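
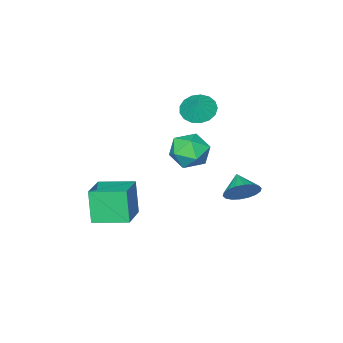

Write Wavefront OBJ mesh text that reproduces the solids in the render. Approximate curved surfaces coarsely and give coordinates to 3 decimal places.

v 0.256 -3.079 -3.598
v -0.027 -3.604 -1.815
v 1.753 -1.995 -3.042
v 1.47 -2.519 -1.259
v 1.39 -4.521 -3.841
v 1.107 -5.045 -2.058
v 2.887 -3.436 -3.285
v 2.604 -3.961 -1.502
v -2.93 0.689 -1.705
v -2.369 0.842 -0.967
v -3.43 -0.229 -1.135
v -2.703 1.078 -0.88
v -3.082 1.237 -0.957
v -3.432 1.287 -1.181
v -3.681 1.219 -1.51
v -3.783 1.046 -1.877
v -3.715 0.802 -2.21
v -3.492 0.536 -2.443
v -3.158 0.3 -2.53
v -2.778 0.141 -2.454
v -2.429 0.09 -2.229
v -2.179 0.158 -1.9
v -2.078 0.331 -1.533
v -2.146 0.575 -1.2
v -1.109 0.047 1.894
v -0.454 0.785 1.472
v 0.214 -0.605 2.808
v 0.869 0.133 2.386
v 0.103 0.428 3.076
v -0.715 0.83 2.511
v 0.475 -0.65 1.769
v -0.343 -0.248 1.204
v 0.525 0.354 1.395
v 0.294 1.02 2.203
v -0.534 -0.84 2.077
v -0.765 -0.174 2.885
v -4.21 -3.759 1.453
v -3.472 -4.291 1.215
v -3.63 -3.381 2.407
v -3.393 -3.898 1.01
v -3.5 -3.473 0.907
v -3.77 -3.114 0.929
v -4.141 -2.903 1.071
v -4.528 -2.888 1.3
v -4.842 -3.073 1.564
v -5.011 -3.414 1.803
v -4.997 -3.835 1.961
v -4.803 -4.239 2.003
v -4.472 -4.533 1.919
v -4.082 -4.649 1.727
v -3.721 -4.562 1.473
f 2 4 1
f 5 2 1
f 1 4 3
f 3 5 1
f 2 8 4
f 6 2 5
f 6 8 2
f 4 8 3
f 7 5 3
f 3 8 7
f 7 6 5
f 8 6 7
f 10 9 12
f 10 12 11
f 12 9 13
f 12 13 11
f 13 9 14
f 13 14 11
f 14 9 15
f 14 15 11
f 15 9 16
f 15 16 11
f 16 9 17
f 16 17 11
f 17 9 18
f 17 18 11
f 18 9 19
f 18 19 11
f 19 9 20
f 19 20 11
f 20 9 21
f 20 21 11
f 21 9 22
f 21 22 11
f 22 9 23
f 22 23 11
f 23 9 24
f 23 24 11
f 24 9 10
f 24 10 11
f 25 36 30
f 25 30 26
f 25 26 32
f 25 32 35
f 25 35 36
f 26 30 34
f 30 36 29
f 36 35 27
f 35 32 31
f 32 26 33
f 28 34 29
f 28 29 27
f 28 27 31
f 28 31 33
f 28 33 34
f 29 34 30
f 27 29 36
f 31 27 35
f 33 31 32
f 34 33 26
f 38 37 40
f 38 40 39
f 40 37 41
f 40 41 39
f 41 37 42
f 41 42 39
f 42 37 43
f 42 43 39
f 43 37 44
f 43 44 39
f 44 37 45
f 44 45 39
f 45 37 46
f 45 46 39
f 46 37 47
f 46 47 39
f 47 37 48
f 47 48 39
f 48 37 49
f 48 49 39
f 49 37 50
f 49 50 39
f 50 37 51
f 50 51 39
f 51 37 38
f 51 38 39



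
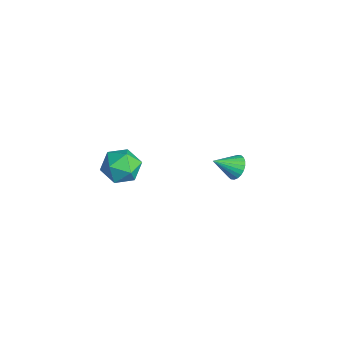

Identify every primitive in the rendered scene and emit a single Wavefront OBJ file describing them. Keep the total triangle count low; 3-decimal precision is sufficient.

v 0.821 2.178 -3.296
v 1.412 2.303 -3.005
v 0.679 1.102 -2.544
v 1.249 2.434 -2.848
v 1.021 2.526 -2.759
v 0.763 2.565 -2.752
v 0.513 2.546 -2.828
v 0.311 2.47 -2.975
v 0.186 2.35 -3.17
v 0.158 2.203 -3.385
v 0.231 2.053 -3.586
v 0.394 1.922 -3.743
v 0.622 1.83 -3.832
v 0.88 1.791 -3.839
v 1.129 1.81 -3.764
v 1.332 1.886 -3.617
v 1.457 2.006 -3.421
v 1.485 2.152 -3.206
v 2.793 -2.998 1.057
v 3.136 -3.466 0.296
v 1.984 -4.254 1.464
v 2.327 -4.722 0.703
v 2.909 -4.496 1.429
v 3.409 -3.72 1.177
v 1.711 -4 0.583
v 2.211 -3.224 0.331
v 2.468 -4.085 0.003
v 3.208 -4.392 0.526
v 1.912 -3.328 1.234
v 2.652 -3.635 1.757
f 2 1 4
f 2 4 3
f 4 1 5
f 4 5 3
f 5 1 6
f 5 6 3
f 6 1 7
f 6 7 3
f 7 1 8
f 7 8 3
f 8 1 9
f 8 9 3
f 9 1 10
f 9 10 3
f 10 1 11
f 10 11 3
f 11 1 12
f 11 12 3
f 12 1 13
f 12 13 3
f 13 1 14
f 13 14 3
f 14 1 15
f 14 15 3
f 15 1 16
f 15 16 3
f 16 1 17
f 16 17 3
f 17 1 18
f 17 18 3
f 18 1 2
f 18 2 3
f 19 30 24
f 19 24 20
f 19 20 26
f 19 26 29
f 19 29 30
f 20 24 28
f 24 30 23
f 30 29 21
f 29 26 25
f 26 20 27
f 22 28 23
f 22 23 21
f 22 21 25
f 22 25 27
f 22 27 28
f 23 28 24
f 21 23 30
f 25 21 29
f 27 25 26
f 28 27 20



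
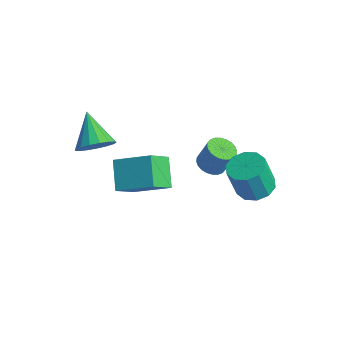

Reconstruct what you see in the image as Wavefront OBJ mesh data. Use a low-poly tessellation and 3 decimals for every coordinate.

v -1.848 3.371 -1.401
v -1.206 2.97 -1.474
v -0.831 3.329 -0.153
v -1.472 3.729 -0.079
v -1.119 3.237 -1.571
v -0.744 3.595 -0.25
v -1.143 3.524 -1.642
v -0.768 3.882 -0.321
v -1.275 3.787 -1.677
v -0.899 4.146 -0.355
v -1.493 3.987 -1.669
v -1.118 4.346 -0.347
v -1.766 4.094 -1.62
v -1.391 4.452 -0.298
v -2.051 4.09 -1.538
v -1.676 4.449 -0.217
v -2.305 3.977 -1.435
v -1.93 4.335 -0.114
v -2.489 3.771 -1.327
v -2.114 4.13 -0.006
v -2.576 3.505 -1.23
v -2.201 3.863 0.091
v -2.552 3.218 -1.159
v -2.177 3.576 0.162
v -2.421 2.954 -1.125
v -2.045 3.313 0.197
v -2.202 2.754 -1.133
v -1.827 3.113 0.189
v -1.929 2.648 -1.182
v -1.554 3.006 0.14
v -1.644 2.651 -1.263
v -1.269 3.01 0.058
v -1.39 2.765 -1.366
v -1.015 3.123 -0.045
v -3.099 -2.316 2.462
v -2.471 -1.993 3.142
v -4.581 -1.784 3.578
v -2.543 -1.619 2.868
v -2.742 -1.404 2.501
v -3.023 -1.399 2.125
v -3.321 -1.604 1.827
v -3.569 -1.972 1.674
v -3.708 -2.419 1.702
v -3.709 -2.842 1.903
v -3.569 -3.145 2.233
v -3.322 -3.258 2.616
v -3.024 -3.155 2.963
v -2.743 -2.861 3.195
v -2.543 -2.441 3.26
v 1.89 3.103 0.252
v 2.646 3.646 0.487
v 2.445 3.181 2.204
v 1.69 2.637 1.968
v 2.159 3.984 0.522
v 1.958 3.519 2.239
v 1.569 3.985 0.453
v 1.369 3.519 2.17
v 1.103 3.649 0.308
v 0.902 3.183 2.024
v 0.937 3.104 0.141
v 0.736 2.639 1.857
v 1.135 2.559 0.016
v 0.934 2.094 1.733
v 1.622 2.221 -0.019
v 1.421 1.756 1.698
v 2.211 2.221 0.05
v 2.011 1.755 1.767
v 2.678 2.557 0.196
v 2.477 2.091 1.912
v 2.844 3.101 0.363
v 2.643 2.636 2.079
v -2.173 -1.909 -0.496
v -3.332 -1.237 0.517
v -2.457 -0.69 -1.631
v -3.616 -0.017 -0.618
v -0.744 -0.763 0.378
v -1.903 -0.09 1.391
v -1.028 0.457 -0.757
v -2.187 1.129 0.256
f 2 1 5
f 2 5 3
f 3 5 6
f 3 6 4
f 5 1 7
f 5 7 6
f 6 7 8
f 6 8 4
f 7 1 9
f 7 9 8
f 8 9 10
f 8 10 4
f 9 1 11
f 9 11 10
f 10 11 12
f 10 12 4
f 11 1 13
f 11 13 12
f 12 13 14
f 12 14 4
f 13 1 15
f 13 15 14
f 14 15 16
f 14 16 4
f 15 1 17
f 15 17 16
f 16 17 18
f 16 18 4
f 17 1 19
f 17 19 18
f 18 19 20
f 18 20 4
f 19 1 21
f 19 21 20
f 20 21 22
f 20 22 4
f 21 1 23
f 21 23 22
f 22 23 24
f 22 24 4
f 23 1 25
f 23 25 24
f 24 25 26
f 24 26 4
f 25 1 27
f 25 27 26
f 26 27 28
f 26 28 4
f 27 1 29
f 27 29 28
f 28 29 30
f 28 30 4
f 29 1 31
f 29 31 30
f 30 31 32
f 30 32 4
f 31 1 33
f 31 33 32
f 32 33 34
f 32 34 4
f 33 1 2
f 33 2 34
f 34 2 3
f 34 3 4
f 36 35 38
f 36 38 37
f 38 35 39
f 38 39 37
f 39 35 40
f 39 40 37
f 40 35 41
f 40 41 37
f 41 35 42
f 41 42 37
f 42 35 43
f 42 43 37
f 43 35 44
f 43 44 37
f 44 35 45
f 44 45 37
f 45 35 46
f 45 46 37
f 46 35 47
f 46 47 37
f 47 35 48
f 47 48 37
f 48 35 49
f 48 49 37
f 49 35 36
f 49 36 37
f 51 50 54
f 51 54 52
f 52 54 55
f 52 55 53
f 54 50 56
f 54 56 55
f 55 56 57
f 55 57 53
f 56 50 58
f 56 58 57
f 57 58 59
f 57 59 53
f 58 50 60
f 58 60 59
f 59 60 61
f 59 61 53
f 60 50 62
f 60 62 61
f 61 62 63
f 61 63 53
f 62 50 64
f 62 64 63
f 63 64 65
f 63 65 53
f 64 50 66
f 64 66 65
f 65 66 67
f 65 67 53
f 66 50 68
f 66 68 67
f 67 68 69
f 67 69 53
f 68 50 70
f 68 70 69
f 69 70 71
f 69 71 53
f 70 50 51
f 70 51 71
f 71 51 52
f 71 52 53
f 73 75 72
f 76 73 72
f 72 75 74
f 74 76 72
f 73 79 75
f 77 73 76
f 77 79 73
f 75 79 74
f 78 76 74
f 74 79 78
f 78 77 76
f 79 77 78



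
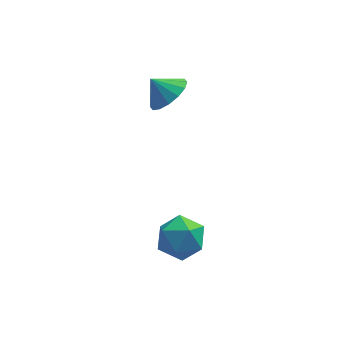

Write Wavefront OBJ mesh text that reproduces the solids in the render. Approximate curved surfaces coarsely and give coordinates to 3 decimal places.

v 1.87 2.167 1.764
v 2.625 2.838 2.175
v 1.09 2.513 2.636
v 2.343 3.149 1.798
v 1.934 3.197 1.413
v 1.507 2.969 1.121
v 1.178 2.527 1.002
v 1.035 1.988 1.087
v 1.115 1.497 1.354
v 1.398 1.186 1.73
v 1.807 1.137 2.116
v 2.233 1.365 2.407
v 2.562 1.808 2.526
v 2.706 2.347 2.441
v 1.14 -1.96 -3.694
v 1.988 -2.017 -2.819
v 1.972 -3.503 -4.601
v 2.82 -3.56 -3.726
v 1.663 -3.85 -3.473
v 1.148 -2.897 -2.913
v 2.812 -2.623 -4.507
v 2.297 -1.67 -3.947
v 3.021 -2.427 -3.322
v 2.311 -3.185 -2.683
v 1.649 -2.335 -4.737
v 0.939 -3.093 -4.098
f 2 1 4
f 2 4 3
f 4 1 5
f 4 5 3
f 5 1 6
f 5 6 3
f 6 1 7
f 6 7 3
f 7 1 8
f 7 8 3
f 8 1 9
f 8 9 3
f 9 1 10
f 9 10 3
f 10 1 11
f 10 11 3
f 11 1 12
f 11 12 3
f 12 1 13
f 12 13 3
f 13 1 14
f 13 14 3
f 14 1 2
f 14 2 3
f 15 26 20
f 15 20 16
f 15 16 22
f 15 22 25
f 15 25 26
f 16 20 24
f 20 26 19
f 26 25 17
f 25 22 21
f 22 16 23
f 18 24 19
f 18 19 17
f 18 17 21
f 18 21 23
f 18 23 24
f 19 24 20
f 17 19 26
f 21 17 25
f 23 21 22
f 24 23 16



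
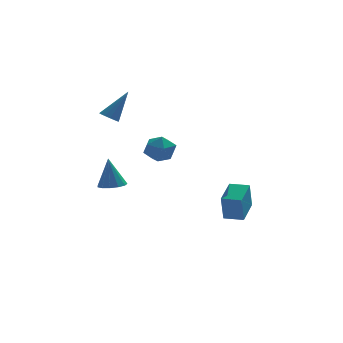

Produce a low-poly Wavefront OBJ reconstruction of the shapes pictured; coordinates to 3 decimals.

v -2.966 -3.167 -0.234
v -2.303 -2.816 -0.213
v -3.134 -2.953 1.494
v -2.595 -2.517 -0.279
v -3.004 -2.424 -0.33
v -3.401 -2.568 -0.351
v -3.66 -2.902 -0.335
v -3.698 -3.32 -0.287
v -3.504 -3.689 -0.222
v -3.139 -3.893 -0.161
v -2.719 -3.867 -0.123
v -2.377 -3.618 -0.121
v -2.222 -3.226 -0.154
v -2.527 3.629 2.18
v -2.09 3.273 2.005
v -1.453 4.131 3.84
v -2.026 3.544 1.881
v -2.095 3.838 1.837
v -2.28 4.076 1.885
v -2.532 4.194 2.012
v -2.782 4.161 2.184
v -2.964 3.985 2.355
v -3.029 3.714 2.479
v -2.959 3.419 2.523
v -2.774 3.181 2.475
v -2.522 3.063 2.348
v -2.272 3.097 2.176
v 3.237 1.096 -4.503
v 3.034 0.681 -2.909
v 3.914 2.614 -4.022
v 3.71 2.199 -2.428
v 4.25 0.641 -4.492
v 4.046 0.226 -2.898
v 4.926 2.159 -4.011
v 4.723 1.744 -2.417
v -0.836 -0.521 1.904
v 0.091 -0.43 1.814
v -0.811 -1.71 0.966
v 0.116 -1.619 0.876
v -0.249 -1.901 1.69
v -0.265 -1.166 2.27
v -0.455 -0.974 0.51
v -0.471 -0.239 1.09
v 0.326 -0.71 0.952
v 0.454 -1.283 1.681
v -1.174 -0.857 1.099
v -1.046 -1.43 1.828
f 2 1 4
f 2 4 3
f 4 1 5
f 4 5 3
f 5 1 6
f 5 6 3
f 6 1 7
f 6 7 3
f 7 1 8
f 7 8 3
f 8 1 9
f 8 9 3
f 9 1 10
f 9 10 3
f 10 1 11
f 10 11 3
f 11 1 12
f 11 12 3
f 12 1 13
f 12 13 3
f 13 1 2
f 13 2 3
f 15 14 17
f 15 17 16
f 17 14 18
f 17 18 16
f 18 14 19
f 18 19 16
f 19 14 20
f 19 20 16
f 20 14 21
f 20 21 16
f 21 14 22
f 21 22 16
f 22 14 23
f 22 23 16
f 23 14 24
f 23 24 16
f 24 14 25
f 24 25 16
f 25 14 26
f 25 26 16
f 26 14 27
f 26 27 16
f 27 14 15
f 27 15 16
f 29 31 28
f 32 29 28
f 28 31 30
f 30 32 28
f 29 35 31
f 33 29 32
f 33 35 29
f 31 35 30
f 34 32 30
f 30 35 34
f 34 33 32
f 35 33 34
f 36 47 41
f 36 41 37
f 36 37 43
f 36 43 46
f 36 46 47
f 37 41 45
f 41 47 40
f 47 46 38
f 46 43 42
f 43 37 44
f 39 45 40
f 39 40 38
f 39 38 42
f 39 42 44
f 39 44 45
f 40 45 41
f 38 40 47
f 42 38 46
f 44 42 43
f 45 44 37



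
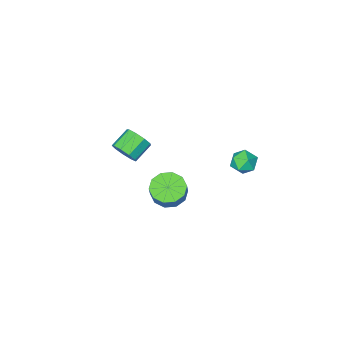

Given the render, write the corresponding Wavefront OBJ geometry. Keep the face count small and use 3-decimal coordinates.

v 0.072 -2.397 -4.315
v 1.068 -2.361 -4.676
v 1.405 -1.967 -3.705
v 0.408 -2.003 -3.345
v 0.783 -1.786 -4.81
v 1.12 -1.393 -3.84
v 0.227 -1.445 -4.755
v 0.564 -1.051 -3.785
v -0.389 -1.467 -4.532
v -0.052 -1.074 -3.562
v -0.829 -1.844 -4.227
v -0.492 -1.451 -3.256
v -0.925 -2.433 -3.955
v -0.588 -2.039 -2.984
v -0.64 -3.007 -3.82
v -0.303 -2.614 -2.85
v -0.084 -3.349 -3.875
v 0.253 -2.955 -2.905
v 0.532 -3.326 -4.098
v 0.869 -2.933 -3.128
v 0.972 -2.949 -4.404
v 1.309 -2.556 -3.433
v -2.343 1.631 0.541
v -1.783 1.569 -0.098
v -3.117 0.651 -0.042
v -2.557 0.589 -0.681
v -2.343 0.325 0.101
v -1.865 0.931 0.461
v -3.035 1.289 -0.601
v -2.557 1.895 -0.241
v -2.211 1.357 -0.803
v -1.783 0.762 -0.37
v -3.117 1.458 0.23
v -2.689 0.863 0.663
v 4.147 -0.504 2.919
v 4.488 -0.255 3.61
v 3.394 -0.488 4.233
v 3.053 -0.736 3.541
v 4.25 0.173 3.352
v 3.156 -0.059 3.974
v 3.964 0.285 2.89
v 2.87 0.052 3.513
v 3.763 0.027 2.442
v 2.669 -0.205 3.065
v 3.742 -0.479 2.217
v 2.648 -0.711 2.84
v 3.911 -0.996 2.32
v 2.817 -1.228 2.943
v 4.19 -1.284 2.703
v 3.096 -1.516 3.326
v 4.449 -1.206 3.187
v 3.355 -1.438 3.81
v 4.566 -0.8 3.545
v 3.472 -1.032 4.168
f 2 1 5
f 2 5 3
f 3 5 6
f 3 6 4
f 5 1 7
f 5 7 6
f 6 7 8
f 6 8 4
f 7 1 9
f 7 9 8
f 8 9 10
f 8 10 4
f 9 1 11
f 9 11 10
f 10 11 12
f 10 12 4
f 11 1 13
f 11 13 12
f 12 13 14
f 12 14 4
f 13 1 15
f 13 15 14
f 14 15 16
f 14 16 4
f 15 1 17
f 15 17 16
f 16 17 18
f 16 18 4
f 17 1 19
f 17 19 18
f 18 19 20
f 18 20 4
f 19 1 21
f 19 21 20
f 20 21 22
f 20 22 4
f 21 1 2
f 21 2 22
f 22 2 3
f 22 3 4
f 23 34 28
f 23 28 24
f 23 24 30
f 23 30 33
f 23 33 34
f 24 28 32
f 28 34 27
f 34 33 25
f 33 30 29
f 30 24 31
f 26 32 27
f 26 27 25
f 26 25 29
f 26 29 31
f 26 31 32
f 27 32 28
f 25 27 34
f 29 25 33
f 31 29 30
f 32 31 24
f 36 35 39
f 36 39 37
f 37 39 40
f 37 40 38
f 39 35 41
f 39 41 40
f 40 41 42
f 40 42 38
f 41 35 43
f 41 43 42
f 42 43 44
f 42 44 38
f 43 35 45
f 43 45 44
f 44 45 46
f 44 46 38
f 45 35 47
f 45 47 46
f 46 47 48
f 46 48 38
f 47 35 49
f 47 49 48
f 48 49 50
f 48 50 38
f 49 35 51
f 49 51 50
f 50 51 52
f 50 52 38
f 51 35 53
f 51 53 52
f 52 53 54
f 52 54 38
f 53 35 36
f 53 36 54
f 54 36 37
f 54 37 38



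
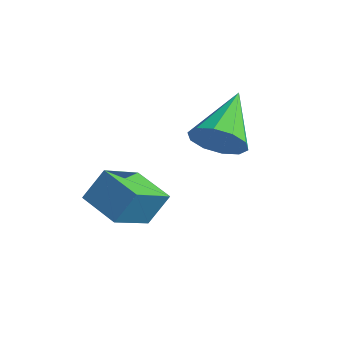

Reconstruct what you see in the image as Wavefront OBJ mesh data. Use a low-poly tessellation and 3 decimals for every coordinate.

v -0.479 -1 1.147
v 0.231 -1.027 1.792
v -1.441 0.6 2.273
v 0.382 -0.639 1.37
v 0.204 -0.389 0.862
v -0.235 -0.372 0.463
v -0.767 -0.595 0.326
v -1.189 -0.973 0.502
v -1.34 -1.361 0.925
v -1.162 -1.611 1.432
v -0.723 -1.628 1.831
v -0.191 -1.405 1.969
v -2.664 -4.437 -1.08
v -2.436 -3.777 -0.019
v -3.028 -2.906 -1.954
v -2.8 -2.246 -0.892
v -1.22 -4.314 -1.468
v -0.992 -3.654 -0.406
v -1.584 -2.783 -2.341
v -1.356 -2.123 -1.28
f 2 1 4
f 2 4 3
f 4 1 5
f 4 5 3
f 5 1 6
f 5 6 3
f 6 1 7
f 6 7 3
f 7 1 8
f 7 8 3
f 8 1 9
f 8 9 3
f 9 1 10
f 9 10 3
f 10 1 11
f 10 11 3
f 11 1 12
f 11 12 3
f 12 1 2
f 12 2 3
f 14 16 13
f 17 14 13
f 13 16 15
f 15 17 13
f 14 20 16
f 18 14 17
f 18 20 14
f 16 20 15
f 19 17 15
f 15 20 19
f 19 18 17
f 20 18 19



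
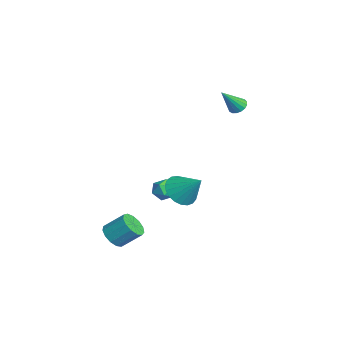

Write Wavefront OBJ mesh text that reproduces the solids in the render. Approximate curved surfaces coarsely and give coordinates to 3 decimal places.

v -3.638 -0.071 -2.884
v -3.081 -0.312 -2.571
v -3.819 -1.068 -3.329
v -3.262 -1.309 -3.016
v -3.813 -1.138 -2.649
v -3.701 -0.522 -2.374
v -3.199 -0.858 -3.526
v -3.087 -0.242 -3.251
v -2.809 -0.799 -2.968
v -3.188 -0.971 -2.426
v -3.712 -0.409 -3.474
v -4.091 -0.581 -2.932
v 1.983 -4.025 -2.609
v 2.641 -3.986 -2.872
v 2.916 -3.096 -2.054
v 2.257 -3.135 -1.791
v 2.42 -3.726 -3.081
v 2.695 -2.836 -2.264
v 2.061 -3.561 -3.141
v 2.335 -2.671 -2.323
v 1.676 -3.543 -3.031
v 1.951 -2.653 -2.213
v 1.389 -3.679 -2.787
v 1.664 -2.788 -1.969
v 1.291 -3.924 -2.487
v 1.565 -3.033 -1.669
v 1.412 -4.201 -2.225
v 1.686 -3.311 -1.408
v 1.714 -4.423 -2.086
v 1.989 -3.532 -1.268
v 2.102 -4.518 -2.112
v 2.376 -3.628 -1.294
v 2.452 -4.457 -2.296
v 2.726 -3.566 -1.478
v 2.653 -4.259 -2.58
v 2.927 -3.368 -1.762
v -3.02 2.785 2.637
v -2.716 3.164 2.823
v -2.62 1.895 3.803
v -2.936 3.207 2.931
v -3.175 3.152 2.971
v -3.379 3.014 2.936
v -3.501 2.824 2.832
v -3.512 2.624 2.683
v -3.411 2.462 2.524
v -3.22 2.373 2.391
v -2.983 2.379 2.315
v -2.755 2.478 2.312
v -2.587 2.648 2.384
v -2.519 2.849 2.514
v -2.565 3.035 2.672
v -1.655 -0.21 -2.075
v -1.004 -0.029 -2.728
v -0.825 0.59 -1.025
v -1.246 0.275 -2.768
v -1.559 0.495 -2.689
v -1.889 0.593 -2.503
v -2.178 0.553 -2.243
v -2.377 0.38 -1.955
v -2.451 0.105 -1.687
v -2.387 -0.225 -1.486
v -2.197 -0.551 -1.387
v -1.913 -0.819 -1.407
v -1.585 -0.982 -1.543
v -1.268 -1.011 -1.771
v -1.019 -0.902 -2.051
v -0.879 -0.673 -2.336
v -0.874 -0.364 -2.575
f 1 12 6
f 1 6 2
f 1 2 8
f 1 8 11
f 1 11 12
f 2 6 10
f 6 12 5
f 12 11 3
f 11 8 7
f 8 2 9
f 4 10 5
f 4 5 3
f 4 3 7
f 4 7 9
f 4 9 10
f 5 10 6
f 3 5 12
f 7 3 11
f 9 7 8
f 10 9 2
f 14 13 17
f 14 17 15
f 15 17 18
f 15 18 16
f 17 13 19
f 17 19 18
f 18 19 20
f 18 20 16
f 19 13 21
f 19 21 20
f 20 21 22
f 20 22 16
f 21 13 23
f 21 23 22
f 22 23 24
f 22 24 16
f 23 13 25
f 23 25 24
f 24 25 26
f 24 26 16
f 25 13 27
f 25 27 26
f 26 27 28
f 26 28 16
f 27 13 29
f 27 29 28
f 28 29 30
f 28 30 16
f 29 13 31
f 29 31 30
f 30 31 32
f 30 32 16
f 31 13 33
f 31 33 32
f 32 33 34
f 32 34 16
f 33 13 35
f 33 35 34
f 34 35 36
f 34 36 16
f 35 13 14
f 35 14 36
f 36 14 15
f 36 15 16
f 38 37 40
f 38 40 39
f 40 37 41
f 40 41 39
f 41 37 42
f 41 42 39
f 42 37 43
f 42 43 39
f 43 37 44
f 43 44 39
f 44 37 45
f 44 45 39
f 45 37 46
f 45 46 39
f 46 37 47
f 46 47 39
f 47 37 48
f 47 48 39
f 48 37 49
f 48 49 39
f 49 37 50
f 49 50 39
f 50 37 51
f 50 51 39
f 51 37 38
f 51 38 39
f 53 52 55
f 53 55 54
f 55 52 56
f 55 56 54
f 56 52 57
f 56 57 54
f 57 52 58
f 57 58 54
f 58 52 59
f 58 59 54
f 59 52 60
f 59 60 54
f 60 52 61
f 60 61 54
f 61 52 62
f 61 62 54
f 62 52 63
f 62 63 54
f 63 52 64
f 63 64 54
f 64 52 65
f 64 65 54
f 65 52 66
f 65 66 54
f 66 52 67
f 66 67 54
f 67 52 68
f 67 68 54
f 68 52 53
f 68 53 54



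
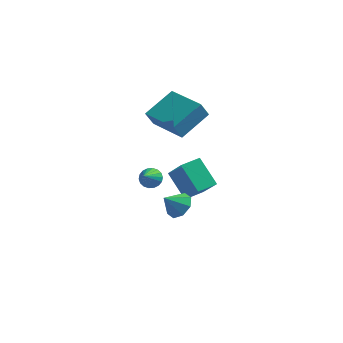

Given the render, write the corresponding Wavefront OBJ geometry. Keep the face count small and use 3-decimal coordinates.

v -0.591 1.533 -0.387
v -0.903 1.232 0.458
v -2.321 2.795 -0.577
v -2.633 2.494 0.268
v 0.333 2.926 0.452
v 0.021 2.625 1.297
v -1.397 4.188 0.262
v -1.709 3.887 1.107
v -2.294 2.169 -4.046
v -1.718 2.07 -4.128
v -2.346 1.131 -3.154
v -1.72 2.241 -3.929
v -1.836 2.398 -3.753
v -2.042 2.51 -3.635
v -2.298 2.554 -3.599
v -2.554 2.522 -3.651
v -2.758 2.42 -3.781
v -2.87 2.269 -3.964
v -2.868 2.097 -4.163
v -2.753 1.94 -4.339
v -2.546 1.829 -4.457
v -2.29 1.785 -4.493
v -2.035 1.816 -4.442
v -1.831 1.918 -4.311
v -0.695 -0.547 -1.438
v 0.111 -1.304 -0.186
v -0.035 0.254 -1.379
v 0.771 -0.502 -0.127
v 0.289 -1.278 -2.513
v 1.095 -2.034 -1.261
v 0.949 -0.476 -2.454
v 1.755 -1.233 -1.202
v 0.445 -2.872 -1.721
v 0.942 -2.689 -1.204
v -0.145 -3.308 -0.999
v 0.551 -2.286 -1.28
v 0.098 -2.227 -1.615
v -0.151 -2.545 -2.012
v -0.051 -3.055 -2.238
v 0.34 -3.457 -2.161
v 0.793 -3.516 -1.827
v 1.042 -3.198 -1.43
f 2 4 1
f 5 2 1
f 1 4 3
f 3 5 1
f 2 8 4
f 6 2 5
f 6 8 2
f 4 8 3
f 7 5 3
f 3 8 7
f 7 6 5
f 8 6 7
f 10 9 12
f 10 12 11
f 12 9 13
f 12 13 11
f 13 9 14
f 13 14 11
f 14 9 15
f 14 15 11
f 15 9 16
f 15 16 11
f 16 9 17
f 16 17 11
f 17 9 18
f 17 18 11
f 18 9 19
f 18 19 11
f 19 9 20
f 19 20 11
f 20 9 21
f 20 21 11
f 21 9 22
f 21 22 11
f 22 9 23
f 22 23 11
f 23 9 24
f 23 24 11
f 24 9 10
f 24 10 11
f 26 28 25
f 29 26 25
f 25 28 27
f 27 29 25
f 26 32 28
f 30 26 29
f 30 32 26
f 28 32 27
f 31 29 27
f 27 32 31
f 31 30 29
f 32 30 31
f 34 33 36
f 34 36 35
f 36 33 37
f 36 37 35
f 37 33 38
f 37 38 35
f 38 33 39
f 38 39 35
f 39 33 40
f 39 40 35
f 40 33 41
f 40 41 35
f 41 33 42
f 41 42 35
f 42 33 34
f 42 34 35



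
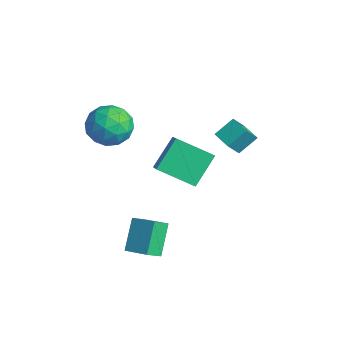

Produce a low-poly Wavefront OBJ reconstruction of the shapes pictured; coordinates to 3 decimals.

v -0.294 -0.362 3.811
v 0.851 -0.451 3.4
v -0.591 -2.269 3.4
v 0.554 -2.358 2.989
v 0.345 -2.192 4.179
v 0.528 -1.013 4.433
v -0.268 -1.707 2.367
v -0.085 -0.528 2.621
v 0.867 -1.282 2.507
v 1.246 -1.582 3.627
v -0.986 -1.138 3.173
v -0.607 -1.438 4.293
v 0.304 -0.239 3.642
v -0.044 -2.481 3.158
v -0.167 -2.383 3.858
v 0.506 -2.436 3.616
v 0.115 -0.569 4.249
v 0.788 -0.622 4.007
v 0.49 -1.645 4.465
v -0.528 -2.098 2.793
v 0.145 -2.151 2.551
v -0.246 -0.284 3.184
v 0.427 -0.337 2.942
v -0.23 -1.075 2.335
v 0.987 -0.78 2.875
v 0.812 -1.901 2.634
v 0.329 -1.518 2.268
v 0.437 -0.825 2.417
v 1.209 -0.957 3.533
v 1.035 -2.078 3.292
v 0.912 -1.98 3.991
v 1.02 -1.287 4.141
v 1.219 -1.445 3.009
v -0.775 -0.642 3.508
v -0.949 -1.763 3.267
v -0.76 -1.433 2.659
v -0.652 -0.74 2.809
v -0.552 -0.819 4.166
v -0.727 -1.94 3.925
v -0.177 -1.895 4.383
v -0.069 -1.202 4.532
v -0.959 -1.275 3.791
v 2.301 3.029 2.58
v 2.315 4.01 3.321
v 2.046 3.794 1.573
v 2.06 4.775 2.314
v 3.34 3.145 2.406
v 3.354 4.126 3.147
v 3.085 3.91 1.399
v 3.099 4.891 2.14
v 1.998 0.097 0.981
v 1.482 1.431 2.306
v 0.979 0.468 0.21
v 0.463 1.802 1.535
v 3.217 1.498 0.045
v 2.701 2.832 1.37
v 2.198 1.869 -0.726
v 1.682 3.203 0.599
v 3.602 -2.454 -2.679
v 2.731 -1.588 -1.336
v 3.422 -1.625 -3.331
v 2.552 -0.758 -1.988
v 4.748 -1.902 -2.292
v 3.878 -1.035 -0.949
v 4.569 -1.072 -2.944
v 3.698 -0.206 -1.601
f 1 38 17
f 38 12 41
f 17 41 6
f 38 41 17
f 1 17 13
f 17 6 18
f 13 18 2
f 17 18 13
f 1 13 22
f 13 2 23
f 22 23 8
f 13 23 22
f 1 22 34
f 22 8 37
f 34 37 11
f 22 37 34
f 1 34 38
f 34 11 42
f 38 42 12
f 34 42 38
f 2 18 29
f 18 6 32
f 29 32 10
f 18 32 29
f 6 41 19
f 41 12 40
f 19 40 5
f 41 40 19
f 12 42 39
f 42 11 35
f 39 35 3
f 42 35 39
f 11 37 36
f 37 8 24
f 36 24 7
f 37 24 36
f 8 23 28
f 23 2 25
f 28 25 9
f 23 25 28
f 4 30 16
f 30 10 31
f 16 31 5
f 30 31 16
f 4 16 14
f 16 5 15
f 14 15 3
f 16 15 14
f 4 14 21
f 14 3 20
f 21 20 7
f 14 20 21
f 4 21 26
f 21 7 27
f 26 27 9
f 21 27 26
f 4 26 30
f 26 9 33
f 30 33 10
f 26 33 30
f 5 31 19
f 31 10 32
f 19 32 6
f 31 32 19
f 3 15 39
f 15 5 40
f 39 40 12
f 15 40 39
f 7 20 36
f 20 3 35
f 36 35 11
f 20 35 36
f 9 27 28
f 27 7 24
f 28 24 8
f 27 24 28
f 10 33 29
f 33 9 25
f 29 25 2
f 33 25 29
f 44 46 43
f 47 44 43
f 43 46 45
f 45 47 43
f 44 50 46
f 48 44 47
f 48 50 44
f 46 50 45
f 49 47 45
f 45 50 49
f 49 48 47
f 50 48 49
f 52 54 51
f 55 52 51
f 51 54 53
f 53 55 51
f 52 58 54
f 56 52 55
f 56 58 52
f 54 58 53
f 57 55 53
f 53 58 57
f 57 56 55
f 58 56 57
f 60 62 59
f 63 60 59
f 59 62 61
f 61 63 59
f 60 66 62
f 64 60 63
f 64 66 60
f 62 66 61
f 65 63 61
f 61 66 65
f 65 64 63
f 66 64 65



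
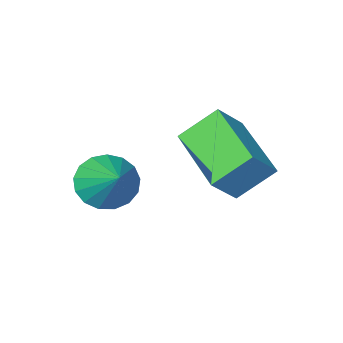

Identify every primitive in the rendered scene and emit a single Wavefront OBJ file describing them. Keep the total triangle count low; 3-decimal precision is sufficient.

v 3.098 -4.189 -0.708
v 3.557 -3.798 -1.35
v 3.382 -2.951 0.248
v 3.163 -3.662 -1.41
v 2.754 -3.646 -1.309
v 2.424 -3.755 -1.071
v 2.249 -3.963 -0.749
v 2.268 -4.223 -0.418
v 2.477 -4.475 -0.154
v 2.829 -4.662 -0.017
v 3.242 -4.74 -0.038
v 3.623 -4.692 -0.212
v 3.883 -4.529 -0.501
v 3.963 -4.288 -0.836
v 3.845 -4.024 -1.143
v 0.715 -3.417 0.176
v -0.247 -3.06 1.068
v 0.98 -1.335 -0.373
v 0.018 -0.977 0.519
v 1.522 -3.303 1.001
v 0.56 -2.945 1.893
v 1.787 -1.22 0.452
v 0.825 -0.863 1.344
f 2 1 4
f 2 4 3
f 4 1 5
f 4 5 3
f 5 1 6
f 5 6 3
f 6 1 7
f 6 7 3
f 7 1 8
f 7 8 3
f 8 1 9
f 8 9 3
f 9 1 10
f 9 10 3
f 10 1 11
f 10 11 3
f 11 1 12
f 11 12 3
f 12 1 13
f 12 13 3
f 13 1 14
f 13 14 3
f 14 1 15
f 14 15 3
f 15 1 2
f 15 2 3
f 17 19 16
f 20 17 16
f 16 19 18
f 18 20 16
f 17 23 19
f 21 17 20
f 21 23 17
f 19 23 18
f 22 20 18
f 18 23 22
f 22 21 20
f 23 21 22



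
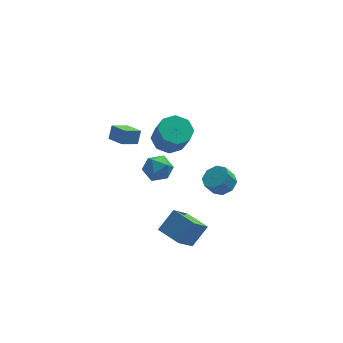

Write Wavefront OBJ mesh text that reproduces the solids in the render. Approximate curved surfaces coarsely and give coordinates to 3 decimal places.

v 1.844 0.07 -2.332
v 2.598 -0.252 -1.917
v 2.031 -0.413 -1.012
v 1.276 -0.09 -1.428
v 2.525 0.444 -1.839
v 1.957 0.283 -0.934
v 2.052 0.921 -2.051
v 1.485 0.761 -1.146
v 1.458 0.9 -2.428
v 0.89 0.74 -1.523
v 1.089 0.393 -2.748
v 0.522 0.232 -1.843
v 1.163 -0.303 -2.826
v 0.595 -0.464 -1.921
v 1.635 -0.781 -2.614
v 1.068 -0.941 -1.709
v 2.23 -0.76 -2.237
v 1.662 -0.92 -1.332
v -2.796 -0.511 1.167
v -1.993 -0.424 0.562
v -2.627 -2.136 1.158
v -1.824 -2.049 0.553
v -1.77 -1.735 1.511
v -1.875 -0.731 1.516
v -2.745 -1.829 0.204
v -2.85 -0.825 0.209
v -1.961 -1.239 -0.034
v -1.359 -1.18 0.774
v -3.261 -1.38 0.946
v -2.659 -1.321 1.754
v -4.036 2.938 -0.36
v -3.787 3.373 0.516
v -4.752 4.02 -0.695
v -4.503 4.456 0.182
v -3.017 3.444 -0.902
v -2.768 3.88 -0.025
v -3.733 4.527 -1.236
v -3.484 4.962 -0.36
v -2.599 -3.808 -2.615
v -1.608 -3.151 -1.487
v -1.649 -2.752 -4.066
v -0.657 -2.095 -2.937
v -1.543 -5.045 -2.823
v -0.551 -4.388 -1.694
v -0.592 -3.989 -4.273
v 0.399 -3.332 -3.145
v -1.418 0.864 1.654
v -0.341 0.899 1.43
v 0.014 0.032 3.002
v -1.062 -0.004 3.226
v -0.603 1.573 1.862
v -0.248 0.706 3.433
v -1.342 1.832 2.172
v -0.987 0.964 3.743
v -2.125 1.523 2.178
v -1.77 0.655 3.75
v -2.494 0.828 1.878
v -2.139 -0.039 3.45
v -2.232 0.154 1.447
v -1.877 -0.713 3.018
v -1.493 -0.104 1.137
v -1.138 -0.972 2.708
v -0.71 0.205 1.13
v -0.355 -0.663 2.702
f 2 1 5
f 2 5 3
f 3 5 6
f 3 6 4
f 5 1 7
f 5 7 6
f 6 7 8
f 6 8 4
f 7 1 9
f 7 9 8
f 8 9 10
f 8 10 4
f 9 1 11
f 9 11 10
f 10 11 12
f 10 12 4
f 11 1 13
f 11 13 12
f 12 13 14
f 12 14 4
f 13 1 15
f 13 15 14
f 14 15 16
f 14 16 4
f 15 1 17
f 15 17 16
f 16 17 18
f 16 18 4
f 17 1 2
f 17 2 18
f 18 2 3
f 18 3 4
f 19 30 24
f 19 24 20
f 19 20 26
f 19 26 29
f 19 29 30
f 20 24 28
f 24 30 23
f 30 29 21
f 29 26 25
f 26 20 27
f 22 28 23
f 22 23 21
f 22 21 25
f 22 25 27
f 22 27 28
f 23 28 24
f 21 23 30
f 25 21 29
f 27 25 26
f 28 27 20
f 32 34 31
f 35 32 31
f 31 34 33
f 33 35 31
f 32 38 34
f 36 32 35
f 36 38 32
f 34 38 33
f 37 35 33
f 33 38 37
f 37 36 35
f 38 36 37
f 40 42 39
f 43 40 39
f 39 42 41
f 41 43 39
f 40 46 42
f 44 40 43
f 44 46 40
f 42 46 41
f 45 43 41
f 41 46 45
f 45 44 43
f 46 44 45
f 48 47 51
f 48 51 49
f 49 51 52
f 49 52 50
f 51 47 53
f 51 53 52
f 52 53 54
f 52 54 50
f 53 47 55
f 53 55 54
f 54 55 56
f 54 56 50
f 55 47 57
f 55 57 56
f 56 57 58
f 56 58 50
f 57 47 59
f 57 59 58
f 58 59 60
f 58 60 50
f 59 47 61
f 59 61 60
f 60 61 62
f 60 62 50
f 61 47 63
f 61 63 62
f 62 63 64
f 62 64 50
f 63 47 48
f 63 48 64
f 64 48 49
f 64 49 50



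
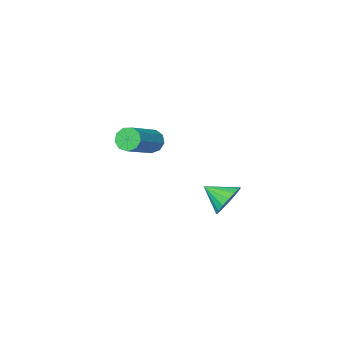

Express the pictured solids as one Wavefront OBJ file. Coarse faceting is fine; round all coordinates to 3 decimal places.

v -1.215 2.567 -1.834
v -0.578 2.686 -2.285
v -0.665 1.693 -1.286
v -0.52 2.91 -1.986
v -0.622 3.055 -1.652
v -0.859 3.089 -1.36
v -1.178 3.003 -1.176
v -1.506 2.817 -1.143
v -1.767 2.574 -1.269
v -1.902 2.33 -1.523
v -1.879 2.139 -1.849
v -1.705 2.047 -2.172
v -1.418 2.074 -2.417
v -1.085 2.214 -2.529
v -0.782 2.435 -2.481
v -1.191 -2.855 -1.048
v -0.86 -3.293 -1.29
v 0.663 -2.622 -0.414
v 0.331 -2.185 -0.172
v -0.862 -2.965 -1.537
v 0.661 -2.295 -0.661
v -1.018 -2.586 -1.555
v 0.505 -1.916 -0.68
v -1.256 -2.333 -1.336
v 0.267 -1.662 -0.461
v -1.463 -2.324 -0.982
v 0.06 -1.654 -0.107
v -1.543 -2.564 -0.659
v -0.021 -1.893 0.217
v -1.459 -2.94 -0.517
v 0.064 -2.269 0.358
v -1.249 -3.276 -0.624
v 0.273 -2.606 0.251
v -1.013 -3.416 -0.929
v 0.51 -2.745 -0.054
f 2 1 4
f 2 4 3
f 4 1 5
f 4 5 3
f 5 1 6
f 5 6 3
f 6 1 7
f 6 7 3
f 7 1 8
f 7 8 3
f 8 1 9
f 8 9 3
f 9 1 10
f 9 10 3
f 10 1 11
f 10 11 3
f 11 1 12
f 11 12 3
f 12 1 13
f 12 13 3
f 13 1 14
f 13 14 3
f 14 1 15
f 14 15 3
f 15 1 2
f 15 2 3
f 17 16 20
f 17 20 18
f 18 20 21
f 18 21 19
f 20 16 22
f 20 22 21
f 21 22 23
f 21 23 19
f 22 16 24
f 22 24 23
f 23 24 25
f 23 25 19
f 24 16 26
f 24 26 25
f 25 26 27
f 25 27 19
f 26 16 28
f 26 28 27
f 27 28 29
f 27 29 19
f 28 16 30
f 28 30 29
f 29 30 31
f 29 31 19
f 30 16 32
f 30 32 31
f 31 32 33
f 31 33 19
f 32 16 34
f 32 34 33
f 33 34 35
f 33 35 19
f 34 16 17
f 34 17 35
f 35 17 18
f 35 18 19



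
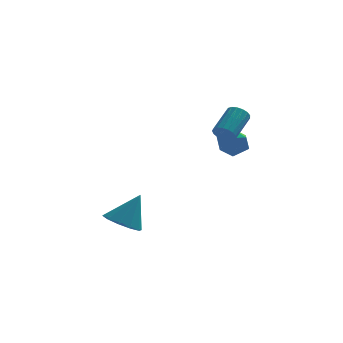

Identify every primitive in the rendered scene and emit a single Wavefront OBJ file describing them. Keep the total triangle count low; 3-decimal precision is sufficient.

v 0.842 -0.569 0.537
v 1.279 -0.684 -0.148
v 0.861 -1.876 0.768
v 1.298 -1.991 0.083
v 1.637 -1.614 0.728
v 1.625 -0.807 0.586
v 0.515 -1.753 0.034
v 0.503 -0.946 -0.108
v 1.077 -1.416 -0.458
v 1.771 -1.33 -0.029
v 0.369 -1.23 0.649
v 1.063 -1.144 1.078
v 0.699 -3.096 1.408
v 1.19 -3.185 1.176
v 1.791 -2.072 2.019
v 1.301 -1.984 2.252
v 1.077 -3.006 1.019
v 1.679 -1.893 1.862
v 0.878 -2.847 0.952
v 1.48 -1.734 1.795
v 0.638 -2.746 0.989
v 1.24 -1.633 1.832
v 0.412 -2.724 1.123
v 1.014 -1.612 1.966
v 0.252 -2.788 1.321
v 0.853 -1.676 2.164
v 0.194 -2.923 1.54
v 0.796 -1.81 2.383
v 0.252 -3.097 1.729
v 0.854 -1.985 2.572
v 0.413 -3.271 1.844
v 1.014 -2.159 2.687
v 0.639 -3.405 1.859
v 1.24 -2.293 2.702
v 0.879 -3.468 1.772
v 1.48 -2.356 2.615
v 1.078 -3.446 1.601
v 1.679 -2.334 2.444
v 1.19 -3.344 1.385
v 1.791 -2.231 2.229
v -3.67 -2.59 -4.053
v -2.833 -2.528 -4.498
v -2.89 -2.19 -2.527
v -3.084 -1.997 -4.508
v -3.559 -1.693 -4.345
v -4.076 -1.731 -4.07
v -4.439 -2.098 -3.789
v -4.508 -2.652 -3.608
v -4.257 -3.183 -3.598
v -3.782 -3.487 -3.761
v -3.264 -3.449 -4.036
v -2.902 -3.082 -4.317
f 1 12 6
f 1 6 2
f 1 2 8
f 1 8 11
f 1 11 12
f 2 6 10
f 6 12 5
f 12 11 3
f 11 8 7
f 8 2 9
f 4 10 5
f 4 5 3
f 4 3 7
f 4 7 9
f 4 9 10
f 5 10 6
f 3 5 12
f 7 3 11
f 9 7 8
f 10 9 2
f 14 13 17
f 14 17 15
f 15 17 18
f 15 18 16
f 17 13 19
f 17 19 18
f 18 19 20
f 18 20 16
f 19 13 21
f 19 21 20
f 20 21 22
f 20 22 16
f 21 13 23
f 21 23 22
f 22 23 24
f 22 24 16
f 23 13 25
f 23 25 24
f 24 25 26
f 24 26 16
f 25 13 27
f 25 27 26
f 26 27 28
f 26 28 16
f 27 13 29
f 27 29 28
f 28 29 30
f 28 30 16
f 29 13 31
f 29 31 30
f 30 31 32
f 30 32 16
f 31 13 33
f 31 33 32
f 32 33 34
f 32 34 16
f 33 13 35
f 33 35 34
f 34 35 36
f 34 36 16
f 35 13 37
f 35 37 36
f 36 37 38
f 36 38 16
f 37 13 39
f 37 39 38
f 38 39 40
f 38 40 16
f 39 13 14
f 39 14 40
f 40 14 15
f 40 15 16
f 42 41 44
f 42 44 43
f 44 41 45
f 44 45 43
f 45 41 46
f 45 46 43
f 46 41 47
f 46 47 43
f 47 41 48
f 47 48 43
f 48 41 49
f 48 49 43
f 49 41 50
f 49 50 43
f 50 41 51
f 50 51 43
f 51 41 52
f 51 52 43
f 52 41 42
f 52 42 43



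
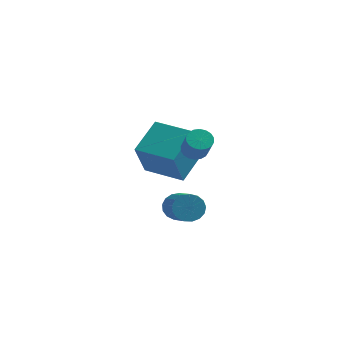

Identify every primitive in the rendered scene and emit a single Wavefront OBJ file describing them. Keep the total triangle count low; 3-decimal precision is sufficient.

v 3.489 -2.429 0.83
v 3.931 -2.458 0.314
v 4.774 -3.859 1.114
v 4.331 -3.831 1.63
v 4.071 -2.253 0.526
v 4.913 -3.654 1.325
v 4.077 -2.089 0.807
v 4.92 -3.49 1.606
v 3.948 -2.003 1.093
v 4.791 -3.404 1.893
v 3.715 -2.014 1.319
v 4.557 -3.415 2.119
v 3.429 -2.121 1.433
v 4.272 -3.522 2.233
v 3.157 -2.298 1.409
v 4 -3.699 2.209
v 2.961 -2.506 1.253
v 3.804 -3.907 2.052
v 2.886 -2.695 0.999
v 3.729 -4.097 1.799
v 2.949 -2.824 0.707
v 3.792 -4.225 1.507
v 3.135 -2.863 0.443
v 3.978 -4.264 1.243
v 3.403 -2.802 0.268
v 4.246 -4.203 1.067
v 3.69 -2.656 0.221
v 4.533 -4.057 1.021
v 3.44 -0.048 2.937
v 3.764 0.402 3.109
v 4.183 -0.262 4.055
v 3.86 -0.712 3.883
v 3.541 0.44 3.234
v 3.961 -0.224 4.181
v 3.299 0.381 3.301
v 3.719 -0.283 4.247
v 3.084 0.238 3.295
v 3.504 -0.426 4.241
v 2.94 0.037 3.218
v 3.36 -0.627 4.165
v 2.895 -0.18 3.086
v 3.315 -0.844 4.033
v 2.958 -0.37 2.924
v 3.378 -1.035 3.871
v 3.117 -0.498 2.765
v 3.536 -1.162 3.711
v 3.339 -0.536 2.639
v 3.759 -1.2 3.586
v 3.581 -0.477 2.573
v 4.001 -1.141 3.519
v 3.796 -0.334 2.579
v 4.216 -0.998 3.525
v 3.94 -0.133 2.655
v 4.36 -0.797 3.602
v 3.985 0.084 2.787
v 4.405 -0.58 3.734
v 3.922 0.275 2.949
v 4.342 -0.39 3.896
v 0.962 1.002 0.839
v 0.885 -0.104 2.576
v 1.372 2.524 1.827
v 1.295 1.418 3.563
v 2.765 0.622 0.677
v 2.688 -0.484 2.413
v 3.175 2.144 1.664
v 3.098 1.038 3.401
f 2 1 5
f 2 5 3
f 3 5 6
f 3 6 4
f 5 1 7
f 5 7 6
f 6 7 8
f 6 8 4
f 7 1 9
f 7 9 8
f 8 9 10
f 8 10 4
f 9 1 11
f 9 11 10
f 10 11 12
f 10 12 4
f 11 1 13
f 11 13 12
f 12 13 14
f 12 14 4
f 13 1 15
f 13 15 14
f 14 15 16
f 14 16 4
f 15 1 17
f 15 17 16
f 16 17 18
f 16 18 4
f 17 1 19
f 17 19 18
f 18 19 20
f 18 20 4
f 19 1 21
f 19 21 20
f 20 21 22
f 20 22 4
f 21 1 23
f 21 23 22
f 22 23 24
f 22 24 4
f 23 1 25
f 23 25 24
f 24 25 26
f 24 26 4
f 25 1 27
f 25 27 26
f 26 27 28
f 26 28 4
f 27 1 2
f 27 2 28
f 28 2 3
f 28 3 4
f 30 29 33
f 30 33 31
f 31 33 34
f 31 34 32
f 33 29 35
f 33 35 34
f 34 35 36
f 34 36 32
f 35 29 37
f 35 37 36
f 36 37 38
f 36 38 32
f 37 29 39
f 37 39 38
f 38 39 40
f 38 40 32
f 39 29 41
f 39 41 40
f 40 41 42
f 40 42 32
f 41 29 43
f 41 43 42
f 42 43 44
f 42 44 32
f 43 29 45
f 43 45 44
f 44 45 46
f 44 46 32
f 45 29 47
f 45 47 46
f 46 47 48
f 46 48 32
f 47 29 49
f 47 49 48
f 48 49 50
f 48 50 32
f 49 29 51
f 49 51 50
f 50 51 52
f 50 52 32
f 51 29 53
f 51 53 52
f 52 53 54
f 52 54 32
f 53 29 55
f 53 55 54
f 54 55 56
f 54 56 32
f 55 29 57
f 55 57 56
f 56 57 58
f 56 58 32
f 57 29 30
f 57 30 58
f 58 30 31
f 58 31 32
f 60 62 59
f 63 60 59
f 59 62 61
f 61 63 59
f 60 66 62
f 64 60 63
f 64 66 60
f 62 66 61
f 65 63 61
f 61 66 65
f 65 64 63
f 66 64 65



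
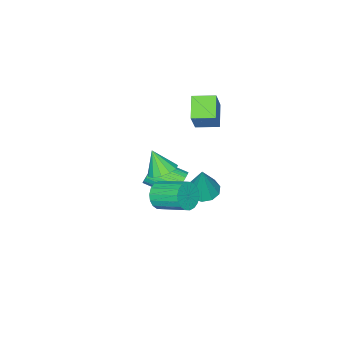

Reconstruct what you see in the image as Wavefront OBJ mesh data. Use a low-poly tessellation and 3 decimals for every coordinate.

v -2.804 -0.839 -2.47
v -2.287 -0.852 -3.106
v -1.538 -2.334 -2.465
v -2.056 -2.321 -1.83
v -2.122 -0.677 -2.894
v -1.373 -2.16 -2.254
v -2.061 -0.527 -2.619
v -1.312 -2.01 -1.978
v -2.113 -0.425 -2.32
v -1.364 -1.907 -1.68
v -2.27 -0.385 -2.044
v -1.522 -1.868 -1.404
v -2.509 -0.415 -1.833
v -1.76 -1.897 -1.193
v -2.793 -0.509 -1.72
v -2.044 -1.991 -1.079
v -3.079 -0.653 -1.72
v -2.33 -2.136 -1.08
v -3.322 -0.826 -1.835
v -2.573 -2.308 -1.194
v -3.487 -1 -2.046
v -2.738 -2.483 -1.406
v -3.548 -1.15 -2.322
v -2.799 -2.633 -1.681
v -3.496 -1.253 -2.62
v -2.747 -2.735 -1.98
v -3.338 -1.292 -2.896
v -2.59 -2.775 -2.256
v -3.1 -1.263 -3.107
v -2.351 -2.745 -2.467
v -2.816 -1.169 -3.221
v -2.067 -2.651 -2.58
v -2.53 -1.024 -3.22
v -1.781 -2.507 -2.58
v -0.846 -0.218 0.236
v -0.1 -0.476 0.051
v -0.774 -0.882 1.444
v -0.048 -0.077 0.267
v -0.25 0.277 0.473
v -0.64 0.474 0.604
v -1.096 0.451 0.618
v -1.472 0.216 0.511
v -1.649 -0.157 0.317
v -1.571 -0.55 0.097
v -1.263 -0.837 -0.079
v -0.822 -0.927 -0.155
v -0.389 -0.793 -0.107
v -1.877 1.564 -0.8
v -1.236 2.06 -1.055
v -1.403 1.916 1.08
v -1.664 2.361 -1.003
v -2.173 2.357 -0.874
v -2.569 2.05 -0.716
v -2.701 1.557 -0.59
v -2.518 1.067 -0.544
v -2.091 0.766 -0.596
v -1.582 0.77 -0.725
v -1.186 1.077 -0.883
v -1.054 1.57 -1.009
v -3.584 -0.593 3.441
v -2.791 -0.145 4.841
v -4.339 0.357 3.565
v -3.546 0.806 4.964
v -2.714 0.194 2.696
v -1.921 0.643 4.095
v -3.469 1.145 2.819
v -2.676 1.593 4.219
v 1.531 1.962 1.195
v 1.797 2.319 0.518
v 1.494 3.854 1.207
v 1.229 3.498 1.885
v 1.445 2.278 0.454
v 1.142 3.813 1.144
v 1.109 2.174 0.537
v 0.807 3.71 1.226
v 0.858 2.029 0.751
v 0.555 3.565 1.44
v 0.739 1.871 1.052
v 0.437 3.406 1.741
v 0.778 1.73 1.382
v 0.475 3.266 2.071
v 0.966 1.636 1.675
v 0.663 3.171 2.364
v 1.266 1.606 1.873
v 0.963 3.141 2.562
v 1.618 1.647 1.936
v 1.315 3.182 2.626
v 1.953 1.75 1.854
v 1.651 3.286 2.543
v 2.205 1.895 1.64
v 1.902 3.431 2.329
v 2.323 2.054 1.339
v 2.021 3.589 2.028
v 2.285 2.194 1.009
v 1.982 3.73 1.698
v 2.097 2.289 0.716
v 1.794 3.824 1.405
f 2 1 5
f 2 5 3
f 3 5 6
f 3 6 4
f 5 1 7
f 5 7 6
f 6 7 8
f 6 8 4
f 7 1 9
f 7 9 8
f 8 9 10
f 8 10 4
f 9 1 11
f 9 11 10
f 10 11 12
f 10 12 4
f 11 1 13
f 11 13 12
f 12 13 14
f 12 14 4
f 13 1 15
f 13 15 14
f 14 15 16
f 14 16 4
f 15 1 17
f 15 17 16
f 16 17 18
f 16 18 4
f 17 1 19
f 17 19 18
f 18 19 20
f 18 20 4
f 19 1 21
f 19 21 20
f 20 21 22
f 20 22 4
f 21 1 23
f 21 23 22
f 22 23 24
f 22 24 4
f 23 1 25
f 23 25 24
f 24 25 26
f 24 26 4
f 25 1 27
f 25 27 26
f 26 27 28
f 26 28 4
f 27 1 29
f 27 29 28
f 28 29 30
f 28 30 4
f 29 1 31
f 29 31 30
f 30 31 32
f 30 32 4
f 31 1 33
f 31 33 32
f 32 33 34
f 32 34 4
f 33 1 2
f 33 2 34
f 34 2 3
f 34 3 4
f 36 35 38
f 36 38 37
f 38 35 39
f 38 39 37
f 39 35 40
f 39 40 37
f 40 35 41
f 40 41 37
f 41 35 42
f 41 42 37
f 42 35 43
f 42 43 37
f 43 35 44
f 43 44 37
f 44 35 45
f 44 45 37
f 45 35 46
f 45 46 37
f 46 35 47
f 46 47 37
f 47 35 36
f 47 36 37
f 49 48 51
f 49 51 50
f 51 48 52
f 51 52 50
f 52 48 53
f 52 53 50
f 53 48 54
f 53 54 50
f 54 48 55
f 54 55 50
f 55 48 56
f 55 56 50
f 56 48 57
f 56 57 50
f 57 48 58
f 57 58 50
f 58 48 59
f 58 59 50
f 59 48 49
f 59 49 50
f 61 63 60
f 64 61 60
f 60 63 62
f 62 64 60
f 61 67 63
f 65 61 64
f 65 67 61
f 63 67 62
f 66 64 62
f 62 67 66
f 66 65 64
f 67 65 66
f 69 68 72
f 69 72 70
f 70 72 73
f 70 73 71
f 72 68 74
f 72 74 73
f 73 74 75
f 73 75 71
f 74 68 76
f 74 76 75
f 75 76 77
f 75 77 71
f 76 68 78
f 76 78 77
f 77 78 79
f 77 79 71
f 78 68 80
f 78 80 79
f 79 80 81
f 79 81 71
f 80 68 82
f 80 82 81
f 81 82 83
f 81 83 71
f 82 68 84
f 82 84 83
f 83 84 85
f 83 85 71
f 84 68 86
f 84 86 85
f 85 86 87
f 85 87 71
f 86 68 88
f 86 88 87
f 87 88 89
f 87 89 71
f 88 68 90
f 88 90 89
f 89 90 91
f 89 91 71
f 90 68 92
f 90 92 91
f 91 92 93
f 91 93 71
f 92 68 94
f 92 94 93
f 93 94 95
f 93 95 71
f 94 68 96
f 94 96 95
f 95 96 97
f 95 97 71
f 96 68 69
f 96 69 97
f 97 69 70
f 97 70 71



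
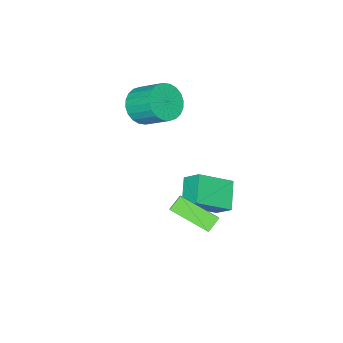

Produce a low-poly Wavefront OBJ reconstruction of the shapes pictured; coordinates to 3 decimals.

v -3.04 0.725 -4.268
v -1.593 -0.04 -3.265
v -3.12 1.563 -3.513
v -1.673 0.797 -2.51
v -2.027 1.563 -5.09
v -0.58 0.797 -4.087
v -2.107 2.4 -4.335
v -0.66 1.635 -3.332
v 1.077 1.661 -2.464
v 0.417 1.659 -1.976
v 0.482 3.373 -3.262
v -0.178 3.37 -2.774
v 1.738 2.31 -1.566
v 1.078 2.307 -1.078
v 1.143 4.021 -2.364
v 0.483 4.019 -1.876
v -1.728 -2.73 0.127
v -1.312 -2.144 -0.582
v -1.495 -0.844 0.383
v -1.912 -1.43 1.093
v -1.693 -2.125 -0.681
v -1.877 -0.825 0.285
v -2.079 -2.198 -0.656
v -2.263 -0.898 0.31
v -2.413 -2.352 -0.512
v -2.596 -1.052 0.454
v -2.641 -2.563 -0.271
v -2.825 -1.263 0.695
v -2.731 -2.8 0.031
v -2.915 -1.5 0.997
v -2.668 -3.026 0.347
v -2.852 -1.726 1.313
v -2.462 -3.208 0.63
v -2.646 -1.907 1.596
v -2.145 -3.316 0.837
v -2.328 -2.016 1.802
v -1.763 -3.335 0.935
v -1.947 -2.035 1.901
v -1.377 -3.262 0.91
v -1.561 -1.962 1.876
v -1.044 -3.108 0.766
v -1.227 -1.808 1.732
v -0.815 -2.897 0.525
v -0.999 -1.597 1.491
v -0.725 -2.66 0.223
v -0.909 -1.36 1.189
v -0.788 -2.434 -0.093
v -0.972 -1.134 0.873
v -0.994 -2.253 -0.376
v -1.178 -0.952 0.59
f 2 4 1
f 5 2 1
f 1 4 3
f 3 5 1
f 2 8 4
f 6 2 5
f 6 8 2
f 4 8 3
f 7 5 3
f 3 8 7
f 7 6 5
f 8 6 7
f 10 12 9
f 13 10 9
f 9 12 11
f 11 13 9
f 10 16 12
f 14 10 13
f 14 16 10
f 12 16 11
f 15 13 11
f 11 16 15
f 15 14 13
f 16 14 15
f 18 17 21
f 18 21 19
f 19 21 22
f 19 22 20
f 21 17 23
f 21 23 22
f 22 23 24
f 22 24 20
f 23 17 25
f 23 25 24
f 24 25 26
f 24 26 20
f 25 17 27
f 25 27 26
f 26 27 28
f 26 28 20
f 27 17 29
f 27 29 28
f 28 29 30
f 28 30 20
f 29 17 31
f 29 31 30
f 30 31 32
f 30 32 20
f 31 17 33
f 31 33 32
f 32 33 34
f 32 34 20
f 33 17 35
f 33 35 34
f 34 35 36
f 34 36 20
f 35 17 37
f 35 37 36
f 36 37 38
f 36 38 20
f 37 17 39
f 37 39 38
f 38 39 40
f 38 40 20
f 39 17 41
f 39 41 40
f 40 41 42
f 40 42 20
f 41 17 43
f 41 43 42
f 42 43 44
f 42 44 20
f 43 17 45
f 43 45 44
f 44 45 46
f 44 46 20
f 45 17 47
f 45 47 46
f 46 47 48
f 46 48 20
f 47 17 49
f 47 49 48
f 48 49 50
f 48 50 20
f 49 17 18
f 49 18 50
f 50 18 19
f 50 19 20



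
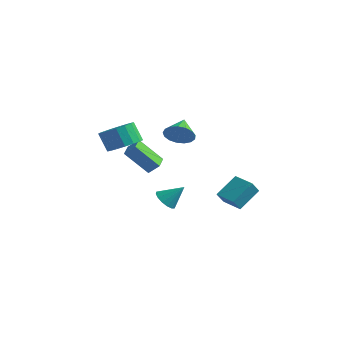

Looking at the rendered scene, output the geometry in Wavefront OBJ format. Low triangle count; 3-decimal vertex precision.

v 1.731 0.677 2.474
v 2.174 1.201 1.818
v 1.209 1.883 3.086
v 1.767 1.118 1.634
v 1.351 0.934 1.642
v 1.023 0.691 1.842
v 0.856 0.444 2.186
v 0.89 0.251 2.596
v 1.117 0.156 2.978
v 1.484 0.179 3.245
v 1.908 0.317 3.336
v 2.291 0.537 3.229
v 2.546 0.789 2.949
v 2.614 1.015 2.56
v 2.48 1.164 2.152
v 1.341 -3.814 3.291
v 2.182 -4.151 3.822
v 1.499 -4.063 4.96
v 0.659 -3.726 4.429
v 2.236 -3.651 3.816
v 1.553 -3.563 4.954
v 2.085 -3.189 3.689
v 1.402 -3.101 4.827
v 1.764 -2.87 3.472
v 1.081 -2.782 4.609
v 1.346 -2.767 3.213
v 0.663 -2.679 4.351
v 0.926 -2.904 2.972
v 0.243 -2.816 4.109
v 0.602 -3.249 2.804
v -0.081 -3.162 3.942
v 0.448 -3.724 2.748
v -0.235 -3.636 3.885
v 0.498 -4.22 2.816
v -0.185 -4.132 3.954
v 0.741 -4.622 2.993
v 0.058 -4.534 4.131
v 1.122 -4.839 3.238
v 0.439 -4.752 4.376
v 1.553 -4.822 3.496
v 0.87 -4.734 4.634
v 1.936 -4.573 3.707
v 1.253 -4.485 4.844
v 3.07 3.224 -3.634
v 2.971 2.652 -2.82
v 3.425 4.622 -2.608
v 3.327 4.049 -1.794
v 4.453 2.911 -3.686
v 4.355 2.338 -2.872
v 4.809 4.308 -2.66
v 4.71 3.736 -1.846
v 1.042 -1.324 0.029
v -0.179 -1.963 1.465
v 0.574 -0.362 0.059
v -0.647 -1.001 1.495
v 1.627 -1.059 0.645
v 0.406 -1.698 2.081
v 1.159 -0.097 0.675
v -0.062 -0.736 2.111
v 0.084 1.586 -3.743
v 0.747 1.28 -4.093
v 0.956 2.254 -2.677
v 0.689 1.651 -4.278
v 0.468 2.006 -4.32
v 0.145 2.248 -4.207
v -0.195 2.312 -3.97
v -0.46 2.182 -3.672
v -0.579 1.893 -3.393
v -0.52 1.521 -3.208
v -0.3 1.167 -3.166
v 0.024 0.925 -3.279
v 0.363 0.86 -3.516
v 0.628 0.99 -3.814
f 2 1 4
f 2 4 3
f 4 1 5
f 4 5 3
f 5 1 6
f 5 6 3
f 6 1 7
f 6 7 3
f 7 1 8
f 7 8 3
f 8 1 9
f 8 9 3
f 9 1 10
f 9 10 3
f 10 1 11
f 10 11 3
f 11 1 12
f 11 12 3
f 12 1 13
f 12 13 3
f 13 1 14
f 13 14 3
f 14 1 15
f 14 15 3
f 15 1 2
f 15 2 3
f 17 16 20
f 17 20 18
f 18 20 21
f 18 21 19
f 20 16 22
f 20 22 21
f 21 22 23
f 21 23 19
f 22 16 24
f 22 24 23
f 23 24 25
f 23 25 19
f 24 16 26
f 24 26 25
f 25 26 27
f 25 27 19
f 26 16 28
f 26 28 27
f 27 28 29
f 27 29 19
f 28 16 30
f 28 30 29
f 29 30 31
f 29 31 19
f 30 16 32
f 30 32 31
f 31 32 33
f 31 33 19
f 32 16 34
f 32 34 33
f 33 34 35
f 33 35 19
f 34 16 36
f 34 36 35
f 35 36 37
f 35 37 19
f 36 16 38
f 36 38 37
f 37 38 39
f 37 39 19
f 38 16 40
f 38 40 39
f 39 40 41
f 39 41 19
f 40 16 42
f 40 42 41
f 41 42 43
f 41 43 19
f 42 16 17
f 42 17 43
f 43 17 18
f 43 18 19
f 45 47 44
f 48 45 44
f 44 47 46
f 46 48 44
f 45 51 47
f 49 45 48
f 49 51 45
f 47 51 46
f 50 48 46
f 46 51 50
f 50 49 48
f 51 49 50
f 53 55 52
f 56 53 52
f 52 55 54
f 54 56 52
f 53 59 55
f 57 53 56
f 57 59 53
f 55 59 54
f 58 56 54
f 54 59 58
f 58 57 56
f 59 57 58
f 61 60 63
f 61 63 62
f 63 60 64
f 63 64 62
f 64 60 65
f 64 65 62
f 65 60 66
f 65 66 62
f 66 60 67
f 66 67 62
f 67 60 68
f 67 68 62
f 68 60 69
f 68 69 62
f 69 60 70
f 69 70 62
f 70 60 71
f 70 71 62
f 71 60 72
f 71 72 62
f 72 60 73
f 72 73 62
f 73 60 61
f 73 61 62



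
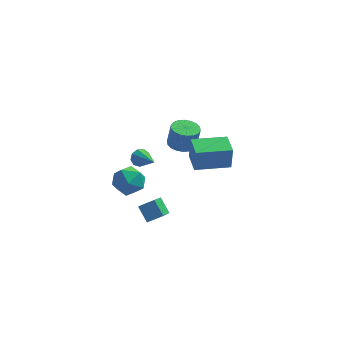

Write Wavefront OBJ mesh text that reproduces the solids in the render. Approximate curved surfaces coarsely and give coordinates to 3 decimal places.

v 0.217 -2.142 1.193
v 0.289 -2.14 2.491
v -0.097 -0.922 1.208
v -0.026 -0.92 2.506
v 2.006 -1.68 1.094
v 2.077 -1.678 2.392
v 1.691 -0.46 1.109
v 1.763 -0.458 2.407
v -2.721 1.765 -1.336
v -2.415 1.708 -1.801
v -1.919 0.595 -0.664
v -2.248 1.958 -1.565
v -2.303 2.118 -1.221
v -2.553 2.113 -0.931
v -2.883 1.945 -0.831
v -3.136 1.692 -0.968
v -3.196 1.474 -1.276
v -3.033 1.391 -1.613
v -2.725 1.484 -1.821
v -2.978 -2.227 0.492
v -2.162 -2.539 0.857
v -3.698 -3.461 1.043
v -2.882 -3.773 1.408
v -3.299 -3.005 1.771
v -2.855 -2.242 1.43
v -3.005 -3.758 0.47
v -2.561 -2.995 0.129
v -2.18 -3.485 0.843
v -2.361 -3.02 1.647
v -3.499 -2.98 0.253
v -3.68 -2.515 1.057
v -0.694 3.91 -1.907
v -0.025 3.502 -2.007
v 0.183 3.523 -0.714
v -0.486 3.93 -0.613
v 0.083 3.836 -2.03
v 0.291 3.857 -0.737
v 0.037 4.185 -2.028
v 0.244 4.205 -0.735
v -0.154 4.479 -2.002
v 0.053 4.499 -0.709
v -0.452 4.66 -1.957
v -0.244 4.681 -0.664
v -0.798 4.693 -1.902
v -0.59 4.713 -0.609
v -1.123 4.57 -1.848
v -0.915 4.591 -0.555
v -1.363 4.317 -1.806
v -1.155 4.338 -0.513
v -1.471 3.983 -1.783
v -1.263 4.004 -0.49
v -1.424 3.635 -1.785
v -1.217 3.655 -0.492
v -1.233 3.341 -1.811
v -1.026 3.361 -0.518
v -0.936 3.159 -1.856
v -0.728 3.18 -0.563
v -0.59 3.127 -1.911
v -0.382 3.147 -0.618
v -0.265 3.249 -1.965
v -0.057 3.27 -0.672
v -2.38 0.038 -3.565
v -2.587 -1.677 -2.252
v -1.585 0.229 -3.19
v -1.792 -1.486 -1.876
v -1.908 -0.554 -4.264
v -2.115 -2.269 -2.95
v -1.113 -0.363 -3.888
v -1.32 -2.078 -2.575
f 2 4 1
f 5 2 1
f 1 4 3
f 3 5 1
f 2 8 4
f 6 2 5
f 6 8 2
f 4 8 3
f 7 5 3
f 3 8 7
f 7 6 5
f 8 6 7
f 10 9 12
f 10 12 11
f 12 9 13
f 12 13 11
f 13 9 14
f 13 14 11
f 14 9 15
f 14 15 11
f 15 9 16
f 15 16 11
f 16 9 17
f 16 17 11
f 17 9 18
f 17 18 11
f 18 9 19
f 18 19 11
f 19 9 10
f 19 10 11
f 20 31 25
f 20 25 21
f 20 21 27
f 20 27 30
f 20 30 31
f 21 25 29
f 25 31 24
f 31 30 22
f 30 27 26
f 27 21 28
f 23 29 24
f 23 24 22
f 23 22 26
f 23 26 28
f 23 28 29
f 24 29 25
f 22 24 31
f 26 22 30
f 28 26 27
f 29 28 21
f 33 32 36
f 33 36 34
f 34 36 37
f 34 37 35
f 36 32 38
f 36 38 37
f 37 38 39
f 37 39 35
f 38 32 40
f 38 40 39
f 39 40 41
f 39 41 35
f 40 32 42
f 40 42 41
f 41 42 43
f 41 43 35
f 42 32 44
f 42 44 43
f 43 44 45
f 43 45 35
f 44 32 46
f 44 46 45
f 45 46 47
f 45 47 35
f 46 32 48
f 46 48 47
f 47 48 49
f 47 49 35
f 48 32 50
f 48 50 49
f 49 50 51
f 49 51 35
f 50 32 52
f 50 52 51
f 51 52 53
f 51 53 35
f 52 32 54
f 52 54 53
f 53 54 55
f 53 55 35
f 54 32 56
f 54 56 55
f 55 56 57
f 55 57 35
f 56 32 58
f 56 58 57
f 57 58 59
f 57 59 35
f 58 32 60
f 58 60 59
f 59 60 61
f 59 61 35
f 60 32 33
f 60 33 61
f 61 33 34
f 61 34 35
f 63 65 62
f 66 63 62
f 62 65 64
f 64 66 62
f 63 69 65
f 67 63 66
f 67 69 63
f 65 69 64
f 68 66 64
f 64 69 68
f 68 67 66
f 69 67 68



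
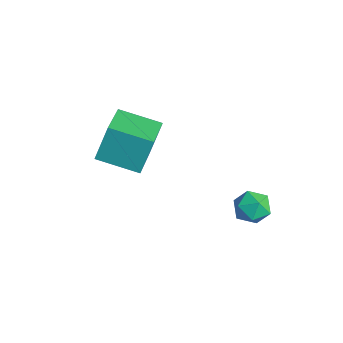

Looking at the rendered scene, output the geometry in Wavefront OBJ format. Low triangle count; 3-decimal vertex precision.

v -4.33 -1.678 -1.193
v -4.472 -1.177 -0.101
v -3.452 -0.684 -1.535
v -3.595 -0.182 -0.443
v -3.085 -2.578 -0.617
v -3.228 -2.076 0.475
v -2.208 -1.583 -0.959
v -2.35 -1.082 0.133
v -1.635 2.25 -3.301
v -1.129 2.073 -3.634
v -2.111 1.387 -3.566
v -1.605 1.21 -3.899
v -1.576 1.231 -3.269
v -1.282 1.765 -3.106
v -1.958 1.695 -4.094
v -1.664 2.229 -3.931
v -1.329 1.731 -4.125
v -1.093 1.444 -3.615
v -2.147 2.016 -3.585
v -1.911 1.729 -3.075
f 2 4 1
f 5 2 1
f 1 4 3
f 3 5 1
f 2 8 4
f 6 2 5
f 6 8 2
f 4 8 3
f 7 5 3
f 3 8 7
f 7 6 5
f 8 6 7
f 9 20 14
f 9 14 10
f 9 10 16
f 9 16 19
f 9 19 20
f 10 14 18
f 14 20 13
f 20 19 11
f 19 16 15
f 16 10 17
f 12 18 13
f 12 13 11
f 12 11 15
f 12 15 17
f 12 17 18
f 13 18 14
f 11 13 20
f 15 11 19
f 17 15 16
f 18 17 10



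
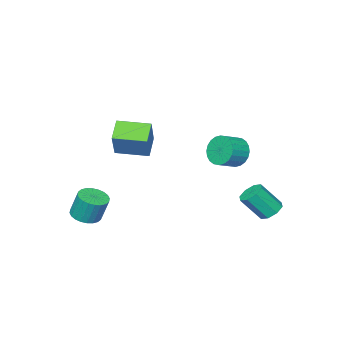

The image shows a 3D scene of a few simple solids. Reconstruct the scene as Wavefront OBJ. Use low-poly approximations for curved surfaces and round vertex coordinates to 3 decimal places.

v 0.829 -0.042 2.922
v 1.707 0.779 4.656
v 1.777 0.671 2.105
v 2.654 1.492 3.84
v 2.066 -1.572 3.02
v 2.943 -0.751 4.755
v 3.013 -0.859 2.204
v 3.891 -0.038 3.938
v -3.519 2.137 1.187
v -3.099 2.522 0.282
v -1.881 2.429 0.807
v -2.301 2.043 1.713
v -3.165 2.873 0.497
v -1.947 2.78 1.022
v -3.285 3.113 0.817
v -2.067 3.02 1.343
v -3.44 3.204 1.194
v -2.222 3.11 1.719
v -3.608 3.132 1.569
v -2.39 3.039 2.095
v -3.762 2.909 1.887
v -2.544 2.816 2.412
v -3.879 2.568 2.098
v -2.661 2.475 2.623
v -3.941 2.162 2.17
v -2.723 2.068 2.696
v -3.939 1.751 2.093
v -2.721 1.658 2.618
v -3.873 1.4 1.878
v -2.655 1.307 2.403
v -3.753 1.16 1.557
v -2.535 1.067 2.083
v -3.598 1.07 1.181
v -2.38 0.976 1.706
v -3.43 1.141 0.805
v -2.212 1.048 1.331
v -3.276 1.364 0.488
v -2.058 1.271 1.013
v -3.159 1.705 0.277
v -1.941 1.612 0.802
v -3.097 2.112 0.204
v -1.879 2.018 0.73
v 3.566 -2.866 -3.392
v 4.493 -2.662 -3.349
v 4.301 -2.13 -1.725
v 3.374 -2.334 -1.768
v 4.354 -2.34 -3.471
v 4.161 -1.809 -1.847
v 4.094 -2.099 -3.581
v 3.902 -1.567 -1.956
v 3.755 -1.975 -3.662
v 3.563 -1.443 -2.037
v 3.386 -1.986 -3.702
v 3.194 -1.454 -2.077
v 3.045 -2.131 -3.694
v 2.853 -1.599 -2.07
v 2.784 -2.388 -3.641
v 2.591 -1.856 -2.017
v 2.641 -2.718 -3.55
v 2.449 -2.186 -1.926
v 2.639 -3.07 -3.435
v 2.447 -2.538 -1.811
v 2.779 -3.391 -3.313
v 2.586 -2.86 -1.689
v 3.038 -3.633 -3.204
v 2.846 -3.101 -1.579
v 3.377 -3.757 -3.123
v 3.185 -3.225 -1.498
v 3.746 -3.746 -3.083
v 3.554 -3.214 -1.458
v 4.087 -3.601 -3.09
v 3.895 -3.069 -1.466
v 4.349 -3.344 -3.143
v 4.156 -2.812 -1.519
v 4.491 -3.014 -3.234
v 4.299 -2.482 -1.61
v -4.316 4.264 -3.058
v -3.635 4.135 -3.533
v -2.744 3.327 -2.037
v -3.424 3.456 -1.562
v -3.622 4.704 -3.234
v -2.731 3.896 -1.737
v -4.016 5.015 -2.832
v -3.124 4.207 -1.335
v -4.585 4.886 -2.562
v -3.693 4.079 -1.066
v -4.996 4.393 -2.583
v -4.105 3.585 -1.087
v -5.009 3.824 -2.883
v -4.118 3.016 -1.386
v -4.616 3.513 -3.285
v -3.724 2.705 -1.788
v -4.047 3.641 -3.554
v -3.155 2.834 -2.058
f 2 4 1
f 5 2 1
f 1 4 3
f 3 5 1
f 2 8 4
f 6 2 5
f 6 8 2
f 4 8 3
f 7 5 3
f 3 8 7
f 7 6 5
f 8 6 7
f 10 9 13
f 10 13 11
f 11 13 14
f 11 14 12
f 13 9 15
f 13 15 14
f 14 15 16
f 14 16 12
f 15 9 17
f 15 17 16
f 16 17 18
f 16 18 12
f 17 9 19
f 17 19 18
f 18 19 20
f 18 20 12
f 19 9 21
f 19 21 20
f 20 21 22
f 20 22 12
f 21 9 23
f 21 23 22
f 22 23 24
f 22 24 12
f 23 9 25
f 23 25 24
f 24 25 26
f 24 26 12
f 25 9 27
f 25 27 26
f 26 27 28
f 26 28 12
f 27 9 29
f 27 29 28
f 28 29 30
f 28 30 12
f 29 9 31
f 29 31 30
f 30 31 32
f 30 32 12
f 31 9 33
f 31 33 32
f 32 33 34
f 32 34 12
f 33 9 35
f 33 35 34
f 34 35 36
f 34 36 12
f 35 9 37
f 35 37 36
f 36 37 38
f 36 38 12
f 37 9 39
f 37 39 38
f 38 39 40
f 38 40 12
f 39 9 41
f 39 41 40
f 40 41 42
f 40 42 12
f 41 9 10
f 41 10 42
f 42 10 11
f 42 11 12
f 44 43 47
f 44 47 45
f 45 47 48
f 45 48 46
f 47 43 49
f 47 49 48
f 48 49 50
f 48 50 46
f 49 43 51
f 49 51 50
f 50 51 52
f 50 52 46
f 51 43 53
f 51 53 52
f 52 53 54
f 52 54 46
f 53 43 55
f 53 55 54
f 54 55 56
f 54 56 46
f 55 43 57
f 55 57 56
f 56 57 58
f 56 58 46
f 57 43 59
f 57 59 58
f 58 59 60
f 58 60 46
f 59 43 61
f 59 61 60
f 60 61 62
f 60 62 46
f 61 43 63
f 61 63 62
f 62 63 64
f 62 64 46
f 63 43 65
f 63 65 64
f 64 65 66
f 64 66 46
f 65 43 67
f 65 67 66
f 66 67 68
f 66 68 46
f 67 43 69
f 67 69 68
f 68 69 70
f 68 70 46
f 69 43 71
f 69 71 70
f 70 71 72
f 70 72 46
f 71 43 73
f 71 73 72
f 72 73 74
f 72 74 46
f 73 43 75
f 73 75 74
f 74 75 76
f 74 76 46
f 75 43 44
f 75 44 76
f 76 44 45
f 76 45 46
f 78 77 81
f 78 81 79
f 79 81 82
f 79 82 80
f 81 77 83
f 81 83 82
f 82 83 84
f 82 84 80
f 83 77 85
f 83 85 84
f 84 85 86
f 84 86 80
f 85 77 87
f 85 87 86
f 86 87 88
f 86 88 80
f 87 77 89
f 87 89 88
f 88 89 90
f 88 90 80
f 89 77 91
f 89 91 90
f 90 91 92
f 90 92 80
f 91 77 93
f 91 93 92
f 92 93 94
f 92 94 80
f 93 77 78
f 93 78 94
f 94 78 79
f 94 79 80



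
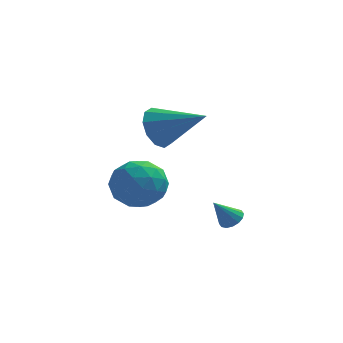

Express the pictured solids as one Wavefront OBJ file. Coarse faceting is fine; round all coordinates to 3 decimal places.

v 0.623 -1.099 -2.438
v 1.067 -1.11 -2.149
v -0.023 -1.441 -1.462
v 0.971 -0.854 -2.122
v 0.782 -0.664 -2.18
v 0.551 -0.59 -2.307
v 0.339 -0.652 -2.47
v 0.203 -0.834 -2.624
v 0.179 -1.087 -2.728
v 0.275 -1.343 -2.754
v 0.464 -1.533 -2.696
v 0.695 -1.607 -2.569
v 0.907 -1.545 -2.407
v 1.043 -1.363 -2.253
v -1.994 -1.607 2.343
v -1.736 -2.044 1.551
v -0.246 -2.233 3.257
v -1.531 -1.5 1.531
v -1.503 -0.998 1.821
v -1.662 -0.728 2.311
v -1.948 -0.794 2.812
v -2.252 -1.17 3.134
v -2.457 -1.713 3.154
v -2.485 -2.216 2.864
v -2.326 -2.486 2.375
v -2.04 -2.42 1.873
v -3.76 -0.801 -0.527
v -2.85 -0.427 0.083
v -2.63 -1.893 -1.543
v -1.72 -1.519 -0.933
v -2.514 -2.195 -0.432
v -3.213 -1.52 0.196
v -2.267 -0.8 -1.656
v -2.966 -0.125 -1.028
v -1.928 -0.427 -0.615
v -2.081 -1.288 0.141
v -3.399 -1.032 -1.601
v -3.552 -1.893 -0.845
v -3.404 -0.518 -0.133
v -2.076 -1.802 -1.327
v -2.542 -2.199 -1.033
v -2.008 -1.979 -0.674
v -3.617 -1.16 -0.066
v -3.083 -0.941 0.292
v -2.885 -1.98 -0.011
v -2.397 -1.379 -1.752
v -1.863 -1.16 -1.394
v -3.472 -0.341 -0.786
v -2.938 -0.121 -0.427
v -2.595 -0.34 -1.449
v -2.328 -0.298 -0.185
v -1.663 -0.94 -0.782
v -1.985 -0.518 -1.207
v -2.395 -0.121 -0.837
v -2.417 -0.805 0.26
v -1.753 -1.447 -0.337
v -2.22 -1.844 -0.043
v -2.63 -1.447 0.326
v -1.875 -0.805 -0.15
v -3.727 -0.873 -1.123
v -3.063 -1.515 -1.72
v -2.85 -0.873 -1.786
v -3.26 -0.476 -1.417
v -3.817 -1.38 -0.678
v -3.152 -2.022 -1.275
v -3.085 -2.199 -0.623
v -3.495 -1.802 -0.253
v -3.605 -1.515 -1.31
f 2 1 4
f 2 4 3
f 4 1 5
f 4 5 3
f 5 1 6
f 5 6 3
f 6 1 7
f 6 7 3
f 7 1 8
f 7 8 3
f 8 1 9
f 8 9 3
f 9 1 10
f 9 10 3
f 10 1 11
f 10 11 3
f 11 1 12
f 11 12 3
f 12 1 13
f 12 13 3
f 13 1 14
f 13 14 3
f 14 1 2
f 14 2 3
f 16 15 18
f 16 18 17
f 18 15 19
f 18 19 17
f 19 15 20
f 19 20 17
f 20 15 21
f 20 21 17
f 21 15 22
f 21 22 17
f 22 15 23
f 22 23 17
f 23 15 24
f 23 24 17
f 24 15 25
f 24 25 17
f 25 15 26
f 25 26 17
f 26 15 16
f 26 16 17
f 27 64 43
f 64 38 67
f 43 67 32
f 64 67 43
f 27 43 39
f 43 32 44
f 39 44 28
f 43 44 39
f 27 39 48
f 39 28 49
f 48 49 34
f 39 49 48
f 27 48 60
f 48 34 63
f 60 63 37
f 48 63 60
f 27 60 64
f 60 37 68
f 64 68 38
f 60 68 64
f 28 44 55
f 44 32 58
f 55 58 36
f 44 58 55
f 32 67 45
f 67 38 66
f 45 66 31
f 67 66 45
f 38 68 65
f 68 37 61
f 65 61 29
f 68 61 65
f 37 63 62
f 63 34 50
f 62 50 33
f 63 50 62
f 34 49 54
f 49 28 51
f 54 51 35
f 49 51 54
f 30 56 42
f 56 36 57
f 42 57 31
f 56 57 42
f 30 42 40
f 42 31 41
f 40 41 29
f 42 41 40
f 30 40 47
f 40 29 46
f 47 46 33
f 40 46 47
f 30 47 52
f 47 33 53
f 52 53 35
f 47 53 52
f 30 52 56
f 52 35 59
f 56 59 36
f 52 59 56
f 31 57 45
f 57 36 58
f 45 58 32
f 57 58 45
f 29 41 65
f 41 31 66
f 65 66 38
f 41 66 65
f 33 46 62
f 46 29 61
f 62 61 37
f 46 61 62
f 35 53 54
f 53 33 50
f 54 50 34
f 53 50 54
f 36 59 55
f 59 35 51
f 55 51 28
f 59 51 55



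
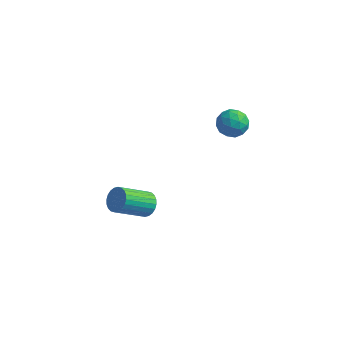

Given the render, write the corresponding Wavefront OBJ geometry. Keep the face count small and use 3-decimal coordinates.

v -3.371 2.356 -3.209
v -2.988 2.432 -2.794
v -3.785 1.439 -1.876
v -4.169 1.364 -2.291
v -3.134 2.593 -2.748
v -3.932 1.6 -1.829
v -3.317 2.718 -2.772
v -4.114 1.725 -1.853
v -3.508 2.787 -2.862
v -4.305 1.795 -1.943
v -3.678 2.791 -3.005
v -4.475 1.799 -2.087
v -3.801 2.729 -3.18
v -4.599 1.737 -2.261
v -3.859 2.61 -3.358
v -4.657 1.618 -2.44
v -3.843 2.453 -3.514
v -4.64 1.46 -2.596
v -3.755 2.281 -3.624
v -4.552 1.288 -2.706
v -3.608 2.12 -3.671
v -4.406 1.127 -2.752
v -3.426 1.995 -3.647
v -4.223 1.002 -2.728
v -3.235 1.925 -3.557
v -4.032 0.933 -2.638
v -3.065 1.921 -3.413
v -3.862 0.929 -2.495
v -2.941 1.983 -3.239
v -3.739 0.991 -2.32
v -2.883 2.102 -3.06
v -3.681 1.11 -2.142
v -2.9 2.26 -2.904
v -3.697 1.267 -1.986
v -0.856 4.039 1.911
v -0.407 4.21 2.367
v -0.373 3.09 1.793
v 0.076 3.261 2.249
v -0.552 3.15 2.427
v -0.851 3.737 2.5
v 0.071 3.563 1.66
v -0.228 4.15 1.733
v 0.165 3.916 2.212
v -0.22 3.661 2.686
v -0.56 3.639 1.474
v -0.945 3.384 1.948
v -0.674 4.208 2.15
v -0.106 3.092 2.01
v -0.475 3.027 2.115
v -0.212 3.128 2.383
v -0.935 3.93 2.228
v -0.671 4.03 2.496
v -0.756 3.407 2.531
v -0.109 3.27 1.664
v 0.155 3.37 1.932
v -0.568 4.172 1.777
v -0.305 4.273 2.045
v -0.024 3.893 1.629
v -0.074 4.136 2.326
v 0.21 3.578 2.257
v 0.207 3.755 1.91
v 0.032 4.1 1.953
v -0.3 3.986 2.605
v -0.016 3.428 2.536
v -0.385 3.363 2.641
v -0.561 3.708 2.684
v 0.037 3.813 2.514
v -0.764 3.872 1.624
v -0.48 3.314 1.555
v -0.219 3.592 1.476
v -0.395 3.937 1.519
v -0.99 3.722 1.903
v -0.706 3.164 1.834
v -0.812 3.2 2.207
v -0.987 3.545 2.25
v -0.817 3.487 1.646
f 2 1 5
f 2 5 3
f 3 5 6
f 3 6 4
f 5 1 7
f 5 7 6
f 6 7 8
f 6 8 4
f 7 1 9
f 7 9 8
f 8 9 10
f 8 10 4
f 9 1 11
f 9 11 10
f 10 11 12
f 10 12 4
f 11 1 13
f 11 13 12
f 12 13 14
f 12 14 4
f 13 1 15
f 13 15 14
f 14 15 16
f 14 16 4
f 15 1 17
f 15 17 16
f 16 17 18
f 16 18 4
f 17 1 19
f 17 19 18
f 18 19 20
f 18 20 4
f 19 1 21
f 19 21 20
f 20 21 22
f 20 22 4
f 21 1 23
f 21 23 22
f 22 23 24
f 22 24 4
f 23 1 25
f 23 25 24
f 24 25 26
f 24 26 4
f 25 1 27
f 25 27 26
f 26 27 28
f 26 28 4
f 27 1 29
f 27 29 28
f 28 29 30
f 28 30 4
f 29 1 31
f 29 31 30
f 30 31 32
f 30 32 4
f 31 1 33
f 31 33 32
f 32 33 34
f 32 34 4
f 33 1 2
f 33 2 34
f 34 2 3
f 34 3 4
f 35 72 51
f 72 46 75
f 51 75 40
f 72 75 51
f 35 51 47
f 51 40 52
f 47 52 36
f 51 52 47
f 35 47 56
f 47 36 57
f 56 57 42
f 47 57 56
f 35 56 68
f 56 42 71
f 68 71 45
f 56 71 68
f 35 68 72
f 68 45 76
f 72 76 46
f 68 76 72
f 36 52 63
f 52 40 66
f 63 66 44
f 52 66 63
f 40 75 53
f 75 46 74
f 53 74 39
f 75 74 53
f 46 76 73
f 76 45 69
f 73 69 37
f 76 69 73
f 45 71 70
f 71 42 58
f 70 58 41
f 71 58 70
f 42 57 62
f 57 36 59
f 62 59 43
f 57 59 62
f 38 64 50
f 64 44 65
f 50 65 39
f 64 65 50
f 38 50 48
f 50 39 49
f 48 49 37
f 50 49 48
f 38 48 55
f 48 37 54
f 55 54 41
f 48 54 55
f 38 55 60
f 55 41 61
f 60 61 43
f 55 61 60
f 38 60 64
f 60 43 67
f 64 67 44
f 60 67 64
f 39 65 53
f 65 44 66
f 53 66 40
f 65 66 53
f 37 49 73
f 49 39 74
f 73 74 46
f 49 74 73
f 41 54 70
f 54 37 69
f 70 69 45
f 54 69 70
f 43 61 62
f 61 41 58
f 62 58 42
f 61 58 62
f 44 67 63
f 67 43 59
f 63 59 36
f 67 59 63

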